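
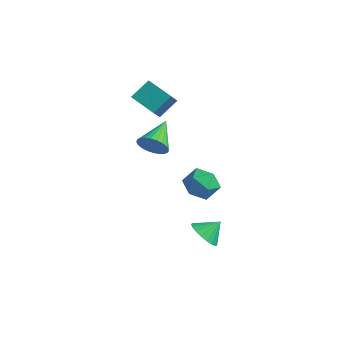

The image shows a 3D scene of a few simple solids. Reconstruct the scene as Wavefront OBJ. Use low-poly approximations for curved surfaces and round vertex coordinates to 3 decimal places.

v 3.412 -1.748 1.973
v 4.387 -2.238 1.66
v 2.573 -3.382 1.92
v 3.548 -3.872 1.607
v 3.435 -3.454 2.656
v 3.954 -2.444 2.689
v 3.006 -3.176 0.891
v 3.525 -2.166 0.924
v 4.136 -3.121 0.991
v 4.401 -3.292 2.082
v 2.559 -2.328 1.498
v 2.824 -2.499 2.589
v 2.599 -1.577 -3.825
v 3.04 -2.331 -3.261
v 3.041 -0.683 -2.975
v 3.376 -2.215 -3.558
v 3.558 -1.972 -3.907
v 3.55 -1.651 -4.241
v 3.354 -1.315 -4.492
v 3.008 -1.031 -4.611
v 2.581 -0.855 -4.574
v 2.158 -0.822 -4.389
v 1.823 -0.939 -4.092
v 1.641 -1.181 -3.743
v 1.649 -1.503 -3.41
v 1.845 -1.838 -3.159
v 2.191 -2.122 -3.04
v 2.617 -2.298 -3.076
v -2.856 -0.034 0.191
v -2.313 -0.208 1.025
v -3.564 1.854 1.049
v -2.053 -0.011 0.803
v -1.916 0.184 0.489
v -1.922 0.345 0.13
v -2.07 0.448 -0.221
v -2.338 0.478 -0.508
v -2.685 0.431 -0.689
v -3.058 0.312 -0.736
v -3.4 0.141 -0.642
v -3.659 -0.057 -0.421
v -3.797 -0.251 -0.106
v -3.791 -0.412 0.253
v -3.643 -0.515 0.603
v -3.375 -0.546 0.891
v -3.028 -0.498 1.072
v -2.655 -0.379 1.119
v -4.235 -0.354 3.969
v -3.957 0.826 4.918
v -4.876 0.843 2.668
v -4.598 2.023 3.618
v -2.602 -0.203 3.302
v -2.324 0.977 4.252
v -3.243 0.994 2.002
v -2.965 2.174 2.951
f 1 12 6
f 1 6 2
f 1 2 8
f 1 8 11
f 1 11 12
f 2 6 10
f 6 12 5
f 12 11 3
f 11 8 7
f 8 2 9
f 4 10 5
f 4 5 3
f 4 3 7
f 4 7 9
f 4 9 10
f 5 10 6
f 3 5 12
f 7 3 11
f 9 7 8
f 10 9 2
f 14 13 16
f 14 16 15
f 16 13 17
f 16 17 15
f 17 13 18
f 17 18 15
f 18 13 19
f 18 19 15
f 19 13 20
f 19 20 15
f 20 13 21
f 20 21 15
f 21 13 22
f 21 22 15
f 22 13 23
f 22 23 15
f 23 13 24
f 23 24 15
f 24 13 25
f 24 25 15
f 25 13 26
f 25 26 15
f 26 13 27
f 26 27 15
f 27 13 28
f 27 28 15
f 28 13 14
f 28 14 15
f 30 29 32
f 30 32 31
f 32 29 33
f 32 33 31
f 33 29 34
f 33 34 31
f 34 29 35
f 34 35 31
f 35 29 36
f 35 36 31
f 36 29 37
f 36 37 31
f 37 29 38
f 37 38 31
f 38 29 39
f 38 39 31
f 39 29 40
f 39 40 31
f 40 29 41
f 40 41 31
f 41 29 42
f 41 42 31
f 42 29 43
f 42 43 31
f 43 29 44
f 43 44 31
f 44 29 45
f 44 45 31
f 45 29 46
f 45 46 31
f 46 29 30
f 46 30 31
f 48 50 47
f 51 48 47
f 47 50 49
f 49 51 47
f 48 54 50
f 52 48 51
f 52 54 48
f 50 54 49
f 53 51 49
f 49 54 53
f 53 52 51
f 54 52 53



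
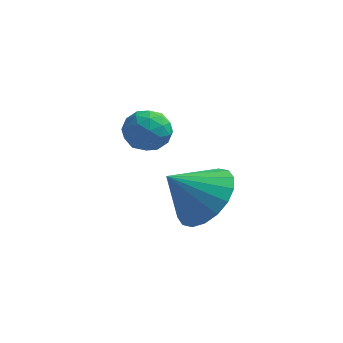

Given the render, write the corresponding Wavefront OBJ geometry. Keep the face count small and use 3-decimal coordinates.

v 1.572 -2.951 -2.555
v 2.032 -2.347 -1.845
v 0.648 -3.389 -1.585
v 1.71 -2.067 -2.025
v 1.361 -1.963 -2.31
v 1.054 -2.054 -2.644
v 0.849 -2.323 -2.96
v 0.788 -2.716 -3.196
v 0.881 -3.156 -3.305
v 1.112 -3.556 -3.266
v 1.434 -3.835 -3.086
v 1.783 -3.94 -2.8
v 2.09 -3.849 -2.467
v 2.295 -3.58 -2.15
v 2.357 -3.186 -1.914
v 2.263 -2.746 -1.805
v -0.56 0.249 -2.678
v -0.032 -0.003 -2.231
v -1.368 -0.397 -2.089
v -0.84 -0.649 -1.642
v -1.045 0.057 -1.607
v -0.545 0.456 -1.972
v -0.855 -0.856 -2.348
v -0.355 -0.457 -2.713
v -0.215 -0.687 -2.028
v -0.332 -0.122 -1.57
v -1.068 -0.278 -2.75
v -1.185 0.287 -2.292
v -0.225 0.18 -2.506
v -1.175 -0.58 -1.814
v -1.295 -0.165 -1.793
v -0.985 -0.313 -1.531
v -0.526 0.45 -2.354
v -0.216 0.301 -2.091
v -0.811 0.337 -1.725
v -1.184 -0.701 -2.229
v -0.874 -0.85 -1.966
v -0.415 -0.087 -2.789
v -0.105 -0.235 -2.527
v -0.589 -0.737 -2.595
v -0.022 -0.371 -2.124
v -0.497 -0.75 -1.778
v -0.506 -0.872 -2.193
v -0.212 -0.637 -2.407
v -0.091 -0.039 -1.855
v -0.566 -0.419 -1.509
v -0.686 -0.003 -1.488
v -0.392 0.231 -1.702
v -0.198 -0.441 -1.735
v -0.834 0.019 -2.811
v -1.309 -0.361 -2.465
v -1.008 -0.631 -2.618
v -0.714 -0.397 -2.832
v -0.903 0.35 -2.542
v -1.378 -0.029 -2.196
v -1.188 0.237 -1.913
v -0.894 0.472 -2.127
v -1.202 0.041 -2.585
f 2 1 4
f 2 4 3
f 4 1 5
f 4 5 3
f 5 1 6
f 5 6 3
f 6 1 7
f 6 7 3
f 7 1 8
f 7 8 3
f 8 1 9
f 8 9 3
f 9 1 10
f 9 10 3
f 10 1 11
f 10 11 3
f 11 1 12
f 11 12 3
f 12 1 13
f 12 13 3
f 13 1 14
f 13 14 3
f 14 1 15
f 14 15 3
f 15 1 16
f 15 16 3
f 16 1 2
f 16 2 3
f 17 54 33
f 54 28 57
f 33 57 22
f 54 57 33
f 17 33 29
f 33 22 34
f 29 34 18
f 33 34 29
f 17 29 38
f 29 18 39
f 38 39 24
f 29 39 38
f 17 38 50
f 38 24 53
f 50 53 27
f 38 53 50
f 17 50 54
f 50 27 58
f 54 58 28
f 50 58 54
f 18 34 45
f 34 22 48
f 45 48 26
f 34 48 45
f 22 57 35
f 57 28 56
f 35 56 21
f 57 56 35
f 28 58 55
f 58 27 51
f 55 51 19
f 58 51 55
f 27 53 52
f 53 24 40
f 52 40 23
f 53 40 52
f 24 39 44
f 39 18 41
f 44 41 25
f 39 41 44
f 20 46 32
f 46 26 47
f 32 47 21
f 46 47 32
f 20 32 30
f 32 21 31
f 30 31 19
f 32 31 30
f 20 30 37
f 30 19 36
f 37 36 23
f 30 36 37
f 20 37 42
f 37 23 43
f 42 43 25
f 37 43 42
f 20 42 46
f 42 25 49
f 46 49 26
f 42 49 46
f 21 47 35
f 47 26 48
f 35 48 22
f 47 48 35
f 19 31 55
f 31 21 56
f 55 56 28
f 31 56 55
f 23 36 52
f 36 19 51
f 52 51 27
f 36 51 52
f 25 43 44
f 43 23 40
f 44 40 24
f 43 40 44
f 26 49 45
f 49 25 41
f 45 41 18
f 49 41 45



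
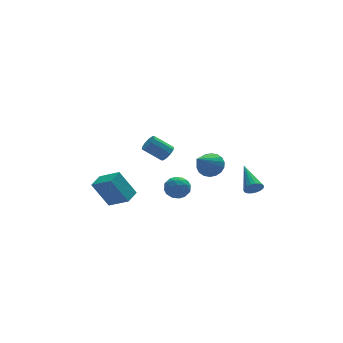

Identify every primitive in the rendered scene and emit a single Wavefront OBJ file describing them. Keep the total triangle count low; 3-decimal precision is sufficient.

v 0.783 -3.374 1.352
v 1.247 -3.161 1.956
v -0.423 -4.426 2.648
v 1.009 -2.903 1.945
v 0.727 -2.737 1.816
v 0.456 -2.698 1.596
v 0.249 -2.792 1.327
v 0.149 -3.002 1.063
v 0.174 -3.285 0.857
v 0.32 -3.586 0.748
v 0.558 -3.845 0.759
v 0.84 -4.01 0.888
v 1.111 -4.05 1.108
v 1.318 -3.955 1.377
v 1.418 -3.746 1.641
v 1.392 -3.462 1.847
v -1.574 -3.246 2.636
v -1.215 -3.22 3.037
v -2.126 -2.789 3.826
v -2.486 -2.814 3.424
v -1.213 -2.927 2.879
v -2.124 -2.495 3.667
v -1.349 -2.755 2.627
v -2.261 -2.323 3.416
v -1.572 -2.771 2.379
v -2.483 -2.339 3.168
v -1.795 -2.968 2.229
v -2.706 -2.537 3.017
v -1.934 -3.271 2.234
v -2.845 -2.84 3.023
v -1.936 -3.565 2.393
v -2.847 -3.133 3.181
v -1.799 -3.737 2.644
v -2.711 -3.305 3.433
v -1.577 -3.721 2.892
v -2.488 -3.289 3.681
v -1.354 -3.523 3.043
v -2.265 -3.092 3.831
v -3.405 4.026 -3.478
v -2.592 2.971 -2.705
v -2.685 4.701 -3.315
v -1.872 3.646 -2.542
v -2.568 3.514 -5.058
v -1.755 2.459 -4.285
v -1.848 4.189 -4.895
v -1.035 3.134 -4.122
v 3.235 -3.49 -0.926
v 3.473 -3.73 -0.467
v 3.365 -1.81 -0.114
v 3.673 -3.675 -0.612
v 3.787 -3.584 -0.82
v 3.791 -3.474 -1.048
v 3.686 -3.367 -1.252
v 3.49 -3.284 -1.392
v 3.245 -3.243 -1.439
v 2.997 -3.25 -1.385
v 2.797 -3.304 -1.239
v 2.683 -3.396 -1.032
v 2.679 -3.506 -0.803
v 2.784 -3.613 -0.599
v 2.98 -3.695 -0.459
v 3.225 -3.737 -0.412
v -1.094 -3.05 0.655
v -0.493 -3.444 0.416
v -1.807 -3.656 -0.136
v -1.206 -4.05 -0.375
v -1.48 -4.164 0.321
v -1.04 -3.789 0.81
v -1.26 -3.311 -0.53
v -0.82 -2.936 -0.041
v -0.596 -3.605 -0.317
v -0.732 -4.132 0.209
v -1.568 -2.968 0.071
v -1.704 -3.495 0.597
v -0.731 -3.194 0.605
v -1.569 -3.906 -0.325
v -1.73 -3.973 0.084
v -1.377 -4.204 -0.057
v -1.052 -3.397 0.837
v -0.699 -3.628 0.696
v -1.279 -4.052 0.64
v -1.601 -3.472 -0.416
v -1.248 -3.703 -0.557
v -0.923 -2.896 0.337
v -0.57 -3.127 0.196
v -1.021 -3.048 -0.36
v -0.439 -3.52 0.034
v -0.857 -3.876 -0.431
v -0.889 -3.441 -0.522
v -0.631 -3.221 -0.235
v -0.518 -3.83 0.343
v -0.937 -4.186 -0.122
v -1.098 -4.253 0.287
v -0.839 -4.033 0.574
v -0.579 -3.924 -0.088
v -1.363 -2.914 0.402
v -1.782 -3.27 -0.063
v -1.461 -3.067 -0.294
v -1.202 -2.847 -0.007
v -1.443 -3.224 0.711
v -1.861 -3.58 0.246
v -1.669 -3.879 0.515
v -1.411 -3.659 0.802
v -1.721 -3.176 0.368
f 2 1 4
f 2 4 3
f 4 1 5
f 4 5 3
f 5 1 6
f 5 6 3
f 6 1 7
f 6 7 3
f 7 1 8
f 7 8 3
f 8 1 9
f 8 9 3
f 9 1 10
f 9 10 3
f 10 1 11
f 10 11 3
f 11 1 12
f 11 12 3
f 12 1 13
f 12 13 3
f 13 1 14
f 13 14 3
f 14 1 15
f 14 15 3
f 15 1 16
f 15 16 3
f 16 1 2
f 16 2 3
f 18 17 21
f 18 21 19
f 19 21 22
f 19 22 20
f 21 17 23
f 21 23 22
f 22 23 24
f 22 24 20
f 23 17 25
f 23 25 24
f 24 25 26
f 24 26 20
f 25 17 27
f 25 27 26
f 26 27 28
f 26 28 20
f 27 17 29
f 27 29 28
f 28 29 30
f 28 30 20
f 29 17 31
f 29 31 30
f 30 31 32
f 30 32 20
f 31 17 33
f 31 33 32
f 32 33 34
f 32 34 20
f 33 17 35
f 33 35 34
f 34 35 36
f 34 36 20
f 35 17 37
f 35 37 36
f 36 37 38
f 36 38 20
f 37 17 18
f 37 18 38
f 38 18 19
f 38 19 20
f 40 42 39
f 43 40 39
f 39 42 41
f 41 43 39
f 40 46 42
f 44 40 43
f 44 46 40
f 42 46 41
f 45 43 41
f 41 46 45
f 45 44 43
f 46 44 45
f 48 47 50
f 48 50 49
f 50 47 51
f 50 51 49
f 51 47 52
f 51 52 49
f 52 47 53
f 52 53 49
f 53 47 54
f 53 54 49
f 54 47 55
f 54 55 49
f 55 47 56
f 55 56 49
f 56 47 57
f 56 57 49
f 57 47 58
f 57 58 49
f 58 47 59
f 58 59 49
f 59 47 60
f 59 60 49
f 60 47 61
f 60 61 49
f 61 47 62
f 61 62 49
f 62 47 48
f 62 48 49
f 63 100 79
f 100 74 103
f 79 103 68
f 100 103 79
f 63 79 75
f 79 68 80
f 75 80 64
f 79 80 75
f 63 75 84
f 75 64 85
f 84 85 70
f 75 85 84
f 63 84 96
f 84 70 99
f 96 99 73
f 84 99 96
f 63 96 100
f 96 73 104
f 100 104 74
f 96 104 100
f 64 80 91
f 80 68 94
f 91 94 72
f 80 94 91
f 68 103 81
f 103 74 102
f 81 102 67
f 103 102 81
f 74 104 101
f 104 73 97
f 101 97 65
f 104 97 101
f 73 99 98
f 99 70 86
f 98 86 69
f 99 86 98
f 70 85 90
f 85 64 87
f 90 87 71
f 85 87 90
f 66 92 78
f 92 72 93
f 78 93 67
f 92 93 78
f 66 78 76
f 78 67 77
f 76 77 65
f 78 77 76
f 66 76 83
f 76 65 82
f 83 82 69
f 76 82 83
f 66 83 88
f 83 69 89
f 88 89 71
f 83 89 88
f 66 88 92
f 88 71 95
f 92 95 72
f 88 95 92
f 67 93 81
f 93 72 94
f 81 94 68
f 93 94 81
f 65 77 101
f 77 67 102
f 101 102 74
f 77 102 101
f 69 82 98
f 82 65 97
f 98 97 73
f 82 97 98
f 71 89 90
f 89 69 86
f 90 86 70
f 89 86 90
f 72 95 91
f 95 71 87
f 91 87 64
f 95 87 91



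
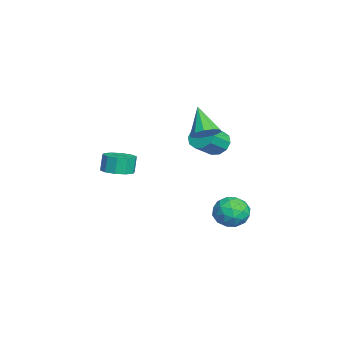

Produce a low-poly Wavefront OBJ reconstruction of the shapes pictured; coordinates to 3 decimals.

v 0.303 2.915 -4.796
v 1.183 2.903 -4.079
v -0.543 1.637 -3.781
v 0.337 1.625 -3.064
v -0.339 2.535 -3.117
v 0.183 3.325 -3.744
v 0.457 1.215 -4.116
v 0.979 2.005 -4.743
v 1.278 1.852 -3.658
v 0.786 2.668 -3.041
v -0.146 1.872 -4.819
v -0.638 2.688 -4.202
v 0.817 3.021 -4.526
v -0.177 1.519 -3.334
v -0.575 2.054 -3.365
v -0.057 2.047 -2.943
v 0.229 3.269 -4.33
v 0.747 3.262 -3.908
v -0.148 3.046 -3.343
v -0.107 1.278 -3.952
v 0.411 1.271 -3.53
v 0.697 2.493 -4.917
v 1.215 2.486 -4.495
v 0.788 1.494 -4.517
v 1.39 2.396 -3.858
v 0.893 1.645 -3.261
v 0.964 1.404 -3.88
v 1.271 1.868 -4.248
v 1.101 2.876 -3.495
v 0.604 2.125 -2.898
v 0.206 2.66 -2.929
v 0.513 3.124 -3.298
v 1.157 2.258 -3.248
v 0.036 2.415 -4.962
v -0.461 1.664 -4.365
v 0.127 1.416 -4.562
v 0.434 1.88 -4.931
v -0.253 2.895 -4.599
v -0.75 2.144 -4.002
v -0.631 2.672 -3.612
v -0.324 3.136 -3.98
v -0.517 2.282 -4.612
v -0.8 1.495 0.905
v -0.1 1.993 0.712
v 0.799 1.083 1.622
v 0.1 0.585 1.815
v -0.338 2.201 1.155
v 0.562 1.291 2.065
v -0.752 2.139 1.503
v 0.148 1.229 2.412
v -1.184 1.832 1.622
v -0.285 0.921 2.531
v -1.469 1.395 1.467
v -0.57 0.485 2.377
v -1.499 0.997 1.098
v -0.6 0.087 2.008
v -1.262 0.789 0.655
v -0.362 -0.121 1.565
v -0.848 0.851 0.308
v 0.052 -0.059 1.217
v -0.415 1.159 0.189
v 0.484 0.248 1.098
v -0.13 1.595 0.343
v 0.769 0.685 1.253
v 1.656 0.815 2.707
v 2.206 1.217 3.265
v 0.444 0.385 4.213
v 1.85 1.586 3.084
v 1.42 1.661 2.759
v 1.081 1.412 2.414
v 0.961 0.935 2.182
v 1.107 0.412 2.15
v 1.463 0.043 2.331
v 1.892 -0.032 2.656
v 2.232 0.217 3.001
v 2.352 0.694 3.233
v 1.24 -3.961 -0.331
v 1.911 -4.592 -0.098
v 1.65 -4.47 0.984
v 0.98 -3.839 0.751
v 2.157 -4.059 -0.099
v 1.896 -3.936 0.983
v 2.052 -3.488 -0.189
v 1.791 -3.366 0.893
v 1.637 -3.098 -0.333
v 1.377 -2.976 0.749
v 1.071 -3.038 -0.477
v 0.81 -2.915 0.606
v 0.57 -3.33 -0.564
v 0.309 -3.208 0.518
v 0.324 -3.864 -0.563
v 0.063 -3.741 0.519
v 0.429 -4.434 -0.473
v 0.168 -4.312 0.609
v 0.843 -4.824 -0.329
v 0.583 -4.702 0.753
v 1.41 -4.885 -0.186
v 1.149 -4.762 0.897
f 1 38 17
f 38 12 41
f 17 41 6
f 38 41 17
f 1 17 13
f 17 6 18
f 13 18 2
f 17 18 13
f 1 13 22
f 13 2 23
f 22 23 8
f 13 23 22
f 1 22 34
f 22 8 37
f 34 37 11
f 22 37 34
f 1 34 38
f 34 11 42
f 38 42 12
f 34 42 38
f 2 18 29
f 18 6 32
f 29 32 10
f 18 32 29
f 6 41 19
f 41 12 40
f 19 40 5
f 41 40 19
f 12 42 39
f 42 11 35
f 39 35 3
f 42 35 39
f 11 37 36
f 37 8 24
f 36 24 7
f 37 24 36
f 8 23 28
f 23 2 25
f 28 25 9
f 23 25 28
f 4 30 16
f 30 10 31
f 16 31 5
f 30 31 16
f 4 16 14
f 16 5 15
f 14 15 3
f 16 15 14
f 4 14 21
f 14 3 20
f 21 20 7
f 14 20 21
f 4 21 26
f 21 7 27
f 26 27 9
f 21 27 26
f 4 26 30
f 26 9 33
f 30 33 10
f 26 33 30
f 5 31 19
f 31 10 32
f 19 32 6
f 31 32 19
f 3 15 39
f 15 5 40
f 39 40 12
f 15 40 39
f 7 20 36
f 20 3 35
f 36 35 11
f 20 35 36
f 9 27 28
f 27 7 24
f 28 24 8
f 27 24 28
f 10 33 29
f 33 9 25
f 29 25 2
f 33 25 29
f 44 43 47
f 44 47 45
f 45 47 48
f 45 48 46
f 47 43 49
f 47 49 48
f 48 49 50
f 48 50 46
f 49 43 51
f 49 51 50
f 50 51 52
f 50 52 46
f 51 43 53
f 51 53 52
f 52 53 54
f 52 54 46
f 53 43 55
f 53 55 54
f 54 55 56
f 54 56 46
f 55 43 57
f 55 57 56
f 56 57 58
f 56 58 46
f 57 43 59
f 57 59 58
f 58 59 60
f 58 60 46
f 59 43 61
f 59 61 60
f 60 61 62
f 60 62 46
f 61 43 63
f 61 63 62
f 62 63 64
f 62 64 46
f 63 43 44
f 63 44 64
f 64 44 45
f 64 45 46
f 66 65 68
f 66 68 67
f 68 65 69
f 68 69 67
f 69 65 70
f 69 70 67
f 70 65 71
f 70 71 67
f 71 65 72
f 71 72 67
f 72 65 73
f 72 73 67
f 73 65 74
f 73 74 67
f 74 65 75
f 74 75 67
f 75 65 76
f 75 76 67
f 76 65 66
f 76 66 67
f 78 77 81
f 78 81 79
f 79 81 82
f 79 82 80
f 81 77 83
f 81 83 82
f 82 83 84
f 82 84 80
f 83 77 85
f 83 85 84
f 84 85 86
f 84 86 80
f 85 77 87
f 85 87 86
f 86 87 88
f 86 88 80
f 87 77 89
f 87 89 88
f 88 89 90
f 88 90 80
f 89 77 91
f 89 91 90
f 90 91 92
f 90 92 80
f 91 77 93
f 91 93 92
f 92 93 94
f 92 94 80
f 93 77 95
f 93 95 94
f 94 95 96
f 94 96 80
f 95 77 97
f 95 97 96
f 96 97 98
f 96 98 80
f 97 77 78
f 97 78 98
f 98 78 79
f 98 79 80



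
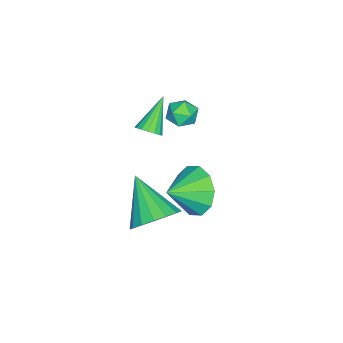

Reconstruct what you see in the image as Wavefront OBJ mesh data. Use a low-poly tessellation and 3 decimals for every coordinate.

v -2.305 -1.53 -0.939
v -2.017 -1.9 -1.465
v -3.263 -2.14 -1.035
v -2.975 -2.51 -1.561
v -2.734 -2.586 -0.904
v -2.141 -2.209 -0.844
v -3.139 -1.831 -1.656
v -2.546 -1.454 -1.596
v -2.532 -2.086 -1.908
v -2.282 -2.552 -1.443
v -2.998 -1.488 -1.057
v -2.748 -1.954 -0.592
v 1.351 0.071 -1.509
v 2.089 0.651 -2.081
v 2.349 -0.631 -0.931
v 1.977 0.975 -1.494
v 1.625 0.953 -0.912
v 1.169 0.594 -0.559
v 0.782 0.036 -0.568
v 0.612 -0.51 -0.937
v 0.724 -0.834 -1.524
v 1.076 -0.812 -2.105
v 1.533 -0.453 -2.459
v 1.92 0.106 -2.45
v -2.744 -3.475 -3.044
v -2.368 -3.607 -2.622
v -4.016 -3.365 -1.876
v -2.358 -3.33 -2.637
v -2.435 -3.086 -2.744
v -2.584 -2.931 -2.921
v -2.769 -2.901 -3.125
v -2.949 -3.003 -3.311
v -3.081 -3.212 -3.436
v -3.137 -3.482 -3.471
v -3.102 -3.75 -3.408
v -2.986 -3.955 -3.262
v -2.814 -4.05 -3.065
v -2.626 -4.014 -2.864
v -2.465 -3.854 -2.704
v 1.195 -1.527 -4.2
v 1.539 -0.966 -3.369
v 0.145 -2.813 -2.9
v 1.103 -0.74 -3.496
v 0.689 -0.693 -3.785
v 0.39 -0.838 -4.169
v 0.276 -1.14 -4.56
v 0.373 -1.531 -4.869
v 0.658 -1.921 -5.025
v 1.066 -2.22 -4.991
v 1.504 -2.361 -4.777
v 1.871 -2.31 -4.43
v 2.083 -2.08 -4.031
v 2.092 -1.723 -3.671
v 1.896 -1.321 -3.432
f 1 12 6
f 1 6 2
f 1 2 8
f 1 8 11
f 1 11 12
f 2 6 10
f 6 12 5
f 12 11 3
f 11 8 7
f 8 2 9
f 4 10 5
f 4 5 3
f 4 3 7
f 4 7 9
f 4 9 10
f 5 10 6
f 3 5 12
f 7 3 11
f 9 7 8
f 10 9 2
f 14 13 16
f 14 16 15
f 16 13 17
f 16 17 15
f 17 13 18
f 17 18 15
f 18 13 19
f 18 19 15
f 19 13 20
f 19 20 15
f 20 13 21
f 20 21 15
f 21 13 22
f 21 22 15
f 22 13 23
f 22 23 15
f 23 13 24
f 23 24 15
f 24 13 14
f 24 14 15
f 26 25 28
f 26 28 27
f 28 25 29
f 28 29 27
f 29 25 30
f 29 30 27
f 30 25 31
f 30 31 27
f 31 25 32
f 31 32 27
f 32 25 33
f 32 33 27
f 33 25 34
f 33 34 27
f 34 25 35
f 34 35 27
f 35 25 36
f 35 36 27
f 36 25 37
f 36 37 27
f 37 25 38
f 37 38 27
f 38 25 39
f 38 39 27
f 39 25 26
f 39 26 27
f 41 40 43
f 41 43 42
f 43 40 44
f 43 44 42
f 44 40 45
f 44 45 42
f 45 40 46
f 45 46 42
f 46 40 47
f 46 47 42
f 47 40 48
f 47 48 42
f 48 40 49
f 48 49 42
f 49 40 50
f 49 50 42
f 50 40 51
f 50 51 42
f 51 40 52
f 51 52 42
f 52 40 53
f 52 53 42
f 53 40 54
f 53 54 42
f 54 40 41
f 54 41 42



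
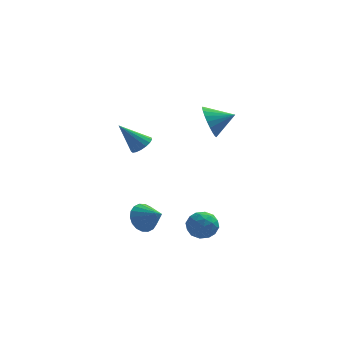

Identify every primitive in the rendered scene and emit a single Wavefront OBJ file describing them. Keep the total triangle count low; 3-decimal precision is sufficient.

v 1.64 -0.905 3.412
v 1.989 -1.379 2.531
v 2.96 -0.855 3.908
v 2.014 -0.98 2.423
v 1.983 -0.57 2.467
v 1.899 -0.211 2.654
v 1.776 0.043 2.956
v 1.633 0.152 3.328
v 1.49 0.101 3.713
v 1.37 -0.104 4.052
v 1.292 -0.43 4.294
v 1.266 -0.829 4.401
v 1.298 -1.239 4.358
v 1.381 -1.598 4.171
v 1.504 -1.852 3.868
v 1.648 -1.961 3.496
v 1.791 -1.91 3.111
v 1.91 -1.705 2.772
v 1.154 -2.241 -3.954
v 1.985 -2.317 -3.554
v 0.575 -3.163 -2.926
v 1.406 -3.239 -2.526
v 0.944 -2.439 -2.485
v 1.302 -1.869 -3.12
v 1.258 -3.611 -3.36
v 1.616 -3.041 -3.995
v 2.049 -3.164 -3.187
v 1.855 -2.439 -2.646
v 0.705 -3.041 -3.834
v 0.511 -2.316 -3.293
v 1.62 -2.198 -3.844
v 0.94 -3.282 -2.636
v 0.668 -2.812 -2.612
v 1.157 -2.856 -2.376
v 1.219 -1.934 -3.589
v 1.707 -1.979 -3.354
v 1.095 -2.051 -2.725
v 0.853 -3.501 -3.126
v 1.341 -3.546 -2.891
v 1.403 -2.624 -4.104
v 1.892 -2.668 -3.868
v 1.465 -3.429 -3.755
v 2.147 -2.74 -3.393
v 1.806 -3.282 -2.789
v 1.72 -3.501 -3.28
v 1.93 -3.166 -3.653
v 2.032 -2.314 -3.075
v 1.692 -2.856 -2.471
v 1.42 -2.386 -2.447
v 1.631 -2.051 -2.82
v 2.07 -2.812 -2.86
v 0.868 -2.624 -4.009
v 0.528 -3.166 -3.405
v 0.929 -3.429 -3.66
v 1.14 -3.094 -4.033
v 0.754 -2.198 -3.691
v 0.413 -2.74 -3.087
v 0.63 -2.314 -2.827
v 0.84 -1.979 -3.2
v 0.49 -2.668 -3.62
v -1.909 1.378 0.601
v -1.386 1.622 1.032
v -3.111 1.382 2.059
v -1.533 1.909 0.909
v -1.766 2.074 0.717
v -2.032 2.079 0.497
v -2.269 1.924 0.302
v -2.424 1.644 0.175
v -2.461 1.303 0.145
v -2.371 0.978 0.22
v -2.176 0.746 0.383
v -1.919 0.658 0.595
v -1.66 0.735 0.809
v -1.457 0.959 0.975
v -1.359 1.279 1.055
v -1.77 -1.232 -3.53
v -1.265 -1.342 -4.326
v -0.81 -2.028 -2.81
v -1.1 -0.991 -4.158
v -1.068 -0.688 -3.865
v -1.175 -0.492 -3.506
v -1.4 -0.443 -3.151
v -1.698 -0.551 -2.872
v -2.011 -0.793 -2.722
v -2.276 -1.122 -2.733
v -2.441 -1.473 -2.901
v -2.473 -1.776 -3.194
v -2.366 -1.972 -3.553
v -2.141 -2.021 -3.908
v -1.842 -1.913 -4.188
v -1.53 -1.671 -4.337
f 2 1 4
f 2 4 3
f 4 1 5
f 4 5 3
f 5 1 6
f 5 6 3
f 6 1 7
f 6 7 3
f 7 1 8
f 7 8 3
f 8 1 9
f 8 9 3
f 9 1 10
f 9 10 3
f 10 1 11
f 10 11 3
f 11 1 12
f 11 12 3
f 12 1 13
f 12 13 3
f 13 1 14
f 13 14 3
f 14 1 15
f 14 15 3
f 15 1 16
f 15 16 3
f 16 1 17
f 16 17 3
f 17 1 18
f 17 18 3
f 18 1 2
f 18 2 3
f 19 56 35
f 56 30 59
f 35 59 24
f 56 59 35
f 19 35 31
f 35 24 36
f 31 36 20
f 35 36 31
f 19 31 40
f 31 20 41
f 40 41 26
f 31 41 40
f 19 40 52
f 40 26 55
f 52 55 29
f 40 55 52
f 19 52 56
f 52 29 60
f 56 60 30
f 52 60 56
f 20 36 47
f 36 24 50
f 47 50 28
f 36 50 47
f 24 59 37
f 59 30 58
f 37 58 23
f 59 58 37
f 30 60 57
f 60 29 53
f 57 53 21
f 60 53 57
f 29 55 54
f 55 26 42
f 54 42 25
f 55 42 54
f 26 41 46
f 41 20 43
f 46 43 27
f 41 43 46
f 22 48 34
f 48 28 49
f 34 49 23
f 48 49 34
f 22 34 32
f 34 23 33
f 32 33 21
f 34 33 32
f 22 32 39
f 32 21 38
f 39 38 25
f 32 38 39
f 22 39 44
f 39 25 45
f 44 45 27
f 39 45 44
f 22 44 48
f 44 27 51
f 48 51 28
f 44 51 48
f 23 49 37
f 49 28 50
f 37 50 24
f 49 50 37
f 21 33 57
f 33 23 58
f 57 58 30
f 33 58 57
f 25 38 54
f 38 21 53
f 54 53 29
f 38 53 54
f 27 45 46
f 45 25 42
f 46 42 26
f 45 42 46
f 28 51 47
f 51 27 43
f 47 43 20
f 51 43 47
f 62 61 64
f 62 64 63
f 64 61 65
f 64 65 63
f 65 61 66
f 65 66 63
f 66 61 67
f 66 67 63
f 67 61 68
f 67 68 63
f 68 61 69
f 68 69 63
f 69 61 70
f 69 70 63
f 70 61 71
f 70 71 63
f 71 61 72
f 71 72 63
f 72 61 73
f 72 73 63
f 73 61 74
f 73 74 63
f 74 61 75
f 74 75 63
f 75 61 62
f 75 62 63
f 77 76 79
f 77 79 78
f 79 76 80
f 79 80 78
f 80 76 81
f 80 81 78
f 81 76 82
f 81 82 78
f 82 76 83
f 82 83 78
f 83 76 84
f 83 84 78
f 84 76 85
f 84 85 78
f 85 76 86
f 85 86 78
f 86 76 87
f 86 87 78
f 87 76 88
f 87 88 78
f 88 76 89
f 88 89 78
f 89 76 90
f 89 90 78
f 90 76 91
f 90 91 78
f 91 76 77
f 91 77 78



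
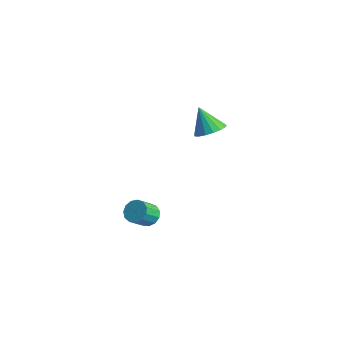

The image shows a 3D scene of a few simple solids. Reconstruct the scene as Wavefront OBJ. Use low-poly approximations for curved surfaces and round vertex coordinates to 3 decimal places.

v -3.276 3.395 1.513
v -2.67 3.05 1.863
v -4.004 3.325 2.707
v -2.611 3.414 1.921
v -2.704 3.774 1.885
v -2.928 4.047 1.764
v -3.232 4.17 1.586
v -3.545 4.116 1.391
v -3.797 3.897 1.224
v -3.93 3.563 1.124
v -3.912 3.19 1.112
v -3.749 2.864 1.193
v -3.477 2.66 1.347
v -3.159 2.624 1.539
v -2.868 2.765 1.725
v -1.112 -1.95 -0.196
v -0.549 -1.807 -0.09
v -0.486 -2.567 0.602
v -1.048 -2.71 0.496
v -0.733 -1.629 0.122
v -0.669 -2.389 0.814
v -1.036 -1.553 0.234
v -0.973 -2.313 0.926
v -1.364 -1.603 0.209
v -1.301 -2.363 0.901
v -1.612 -1.763 0.055
v -1.548 -2.523 0.747
v -1.701 -1.982 -0.178
v -1.637 -2.743 0.514
v -1.602 -2.192 -0.417
v -1.539 -2.952 0.275
v -1.349 -2.324 -0.586
v -1.285 -3.085 0.106
v -1.019 -2.338 -0.631
v -0.956 -3.098 0.061
v -0.72 -2.228 -0.538
v -0.656 -2.989 0.154
v -0.544 -2.03 -0.336
v -0.481 -2.791 0.356
f 2 1 4
f 2 4 3
f 4 1 5
f 4 5 3
f 5 1 6
f 5 6 3
f 6 1 7
f 6 7 3
f 7 1 8
f 7 8 3
f 8 1 9
f 8 9 3
f 9 1 10
f 9 10 3
f 10 1 11
f 10 11 3
f 11 1 12
f 11 12 3
f 12 1 13
f 12 13 3
f 13 1 14
f 13 14 3
f 14 1 15
f 14 15 3
f 15 1 2
f 15 2 3
f 17 16 20
f 17 20 18
f 18 20 21
f 18 21 19
f 20 16 22
f 20 22 21
f 21 22 23
f 21 23 19
f 22 16 24
f 22 24 23
f 23 24 25
f 23 25 19
f 24 16 26
f 24 26 25
f 25 26 27
f 25 27 19
f 26 16 28
f 26 28 27
f 27 28 29
f 27 29 19
f 28 16 30
f 28 30 29
f 29 30 31
f 29 31 19
f 30 16 32
f 30 32 31
f 31 32 33
f 31 33 19
f 32 16 34
f 32 34 33
f 33 34 35
f 33 35 19
f 34 16 36
f 34 36 35
f 35 36 37
f 35 37 19
f 36 16 38
f 36 38 37
f 37 38 39
f 37 39 19
f 38 16 17
f 38 17 39
f 39 17 18
f 39 18 19



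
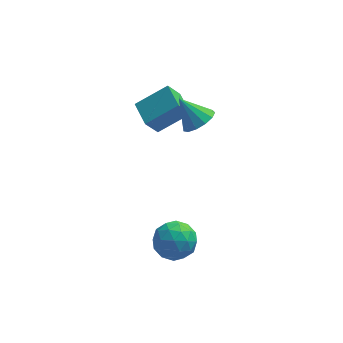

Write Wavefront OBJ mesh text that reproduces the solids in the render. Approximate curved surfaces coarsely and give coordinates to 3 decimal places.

v -0.392 2.077 3.397
v 0.293 2.216 3.844
v -1.228 2.583 4.523
v 0.21 2.609 3.605
v -0.065 2.834 3.3
v -0.444 2.818 3.026
v -0.806 2.567 2.87
v -1.037 2.16 2.881
v -1.063 1.727 3.056
v -0.877 1.406 3.34
v -0.536 1.297 3.641
v -0.15 1.436 3.865
v 0.159 1.779 3.941
v -1.196 -0.764 -1.655
v -0.652 -1.344 -1.017
v -2.448 -1.836 -1.563
v -1.904 -2.416 -0.925
v -2.246 -1.505 -0.62
v -1.473 -0.843 -0.676
v -1.627 -2.337 -1.904
v -0.854 -1.675 -1.96
v -0.919 -2.317 -1.171
v -1.301 -1.803 -0.377
v -1.799 -1.377 -2.203
v -2.181 -0.863 -1.409
v -0.814 -0.96 -1.344
v -2.286 -2.22 -1.236
v -2.487 -1.685 -1.057
v -2.167 -2.026 -0.682
v -1.297 -0.665 -1.144
v -0.977 -1.006 -0.768
v -1.914 -1.101 -0.535
v -2.123 -2.174 -1.812
v -1.803 -2.515 -1.436
v -0.933 -1.154 -1.898
v -0.613 -1.495 -1.523
v -1.186 -2.079 -2.045
v -0.651 -1.873 -1.059
v -1.387 -2.503 -1.005
v -1.224 -2.456 -1.581
v -0.77 -2.067 -1.614
v -0.876 -1.571 -0.593
v -1.612 -2.201 -0.539
v -1.813 -1.665 -0.359
v -1.358 -1.276 -0.393
v -1.033 -2.142 -0.683
v -1.488 -0.979 -2.041
v -2.224 -1.609 -1.987
v -1.742 -1.904 -2.187
v -1.287 -1.515 -2.221
v -1.713 -0.677 -1.575
v -2.449 -1.307 -1.521
v -2.33 -1.113 -0.966
v -1.876 -0.724 -0.999
v -2.067 -1.038 -1.897
v -2.127 3.088 1.569
v -2.677 2.733 2.563
v -2.555 4.31 1.768
v -3.104 3.955 2.762
v -0.676 3.445 2.498
v -1.225 3.09 3.492
v -1.103 4.667 2.697
v -1.653 4.312 3.691
f 2 1 4
f 2 4 3
f 4 1 5
f 4 5 3
f 5 1 6
f 5 6 3
f 6 1 7
f 6 7 3
f 7 1 8
f 7 8 3
f 8 1 9
f 8 9 3
f 9 1 10
f 9 10 3
f 10 1 11
f 10 11 3
f 11 1 12
f 11 12 3
f 12 1 13
f 12 13 3
f 13 1 2
f 13 2 3
f 14 51 30
f 51 25 54
f 30 54 19
f 51 54 30
f 14 30 26
f 30 19 31
f 26 31 15
f 30 31 26
f 14 26 35
f 26 15 36
f 35 36 21
f 26 36 35
f 14 35 47
f 35 21 50
f 47 50 24
f 35 50 47
f 14 47 51
f 47 24 55
f 51 55 25
f 47 55 51
f 15 31 42
f 31 19 45
f 42 45 23
f 31 45 42
f 19 54 32
f 54 25 53
f 32 53 18
f 54 53 32
f 25 55 52
f 55 24 48
f 52 48 16
f 55 48 52
f 24 50 49
f 50 21 37
f 49 37 20
f 50 37 49
f 21 36 41
f 36 15 38
f 41 38 22
f 36 38 41
f 17 43 29
f 43 23 44
f 29 44 18
f 43 44 29
f 17 29 27
f 29 18 28
f 27 28 16
f 29 28 27
f 17 27 34
f 27 16 33
f 34 33 20
f 27 33 34
f 17 34 39
f 34 20 40
f 39 40 22
f 34 40 39
f 17 39 43
f 39 22 46
f 43 46 23
f 39 46 43
f 18 44 32
f 44 23 45
f 32 45 19
f 44 45 32
f 16 28 52
f 28 18 53
f 52 53 25
f 28 53 52
f 20 33 49
f 33 16 48
f 49 48 24
f 33 48 49
f 22 40 41
f 40 20 37
f 41 37 21
f 40 37 41
f 23 46 42
f 46 22 38
f 42 38 15
f 46 38 42
f 57 59 56
f 60 57 56
f 56 59 58
f 58 60 56
f 57 63 59
f 61 57 60
f 61 63 57
f 59 63 58
f 62 60 58
f 58 63 62
f 62 61 60
f 63 61 62



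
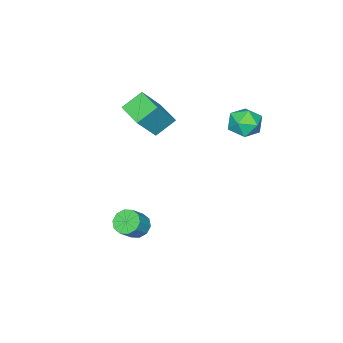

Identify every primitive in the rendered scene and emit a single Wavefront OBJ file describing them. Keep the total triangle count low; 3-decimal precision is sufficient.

v 3.353 -2.754 -4.384
v 3.726 -2.331 -4.745
v 4.48 -2.323 -3.958
v 4.107 -2.746 -3.596
v 3.474 -2.107 -4.506
v 4.227 -2.098 -3.719
v 3.175 -2.129 -4.22
v 3.929 -2.121 -3.433
v 2.945 -2.391 -3.997
v 3.698 -2.382 -3.209
v 2.87 -2.791 -3.921
v 3.624 -2.783 -3.134
v 2.98 -3.177 -4.022
v 3.734 -3.169 -3.235
v 3.233 -3.402 -4.261
v 3.986 -3.393 -3.474
v 3.531 -3.379 -4.547
v 4.285 -3.371 -3.76
v 3.762 -3.118 -4.771
v 4.515 -3.109 -3.983
v 3.836 -2.717 -4.846
v 4.59 -2.709 -4.059
v -1.116 0.55 0.786
v -0.272 0.355 0.891
v -1.468 -0.495 1.669
v -0.624 -0.69 1.774
v -0.943 0.055 2.097
v -0.726 0.701 1.552
v -1.014 -0.841 1.008
v -0.797 -0.195 0.463
v -0.209 -0.505 1.029
v -0.165 0.049 1.702
v -1.575 -0.189 0.858
v -1.531 0.365 1.531
v 0.791 -4.582 0.351
v -0.078 -4.141 1.067
v 1.241 -3.359 0.143
v 0.371 -2.917 0.859
v 1.889 -4.743 1.781
v 1.019 -4.301 2.497
v 2.338 -3.519 1.573
v 1.469 -3.078 2.289
f 2 1 5
f 2 5 3
f 3 5 6
f 3 6 4
f 5 1 7
f 5 7 6
f 6 7 8
f 6 8 4
f 7 1 9
f 7 9 8
f 8 9 10
f 8 10 4
f 9 1 11
f 9 11 10
f 10 11 12
f 10 12 4
f 11 1 13
f 11 13 12
f 12 13 14
f 12 14 4
f 13 1 15
f 13 15 14
f 14 15 16
f 14 16 4
f 15 1 17
f 15 17 16
f 16 17 18
f 16 18 4
f 17 1 19
f 17 19 18
f 18 19 20
f 18 20 4
f 19 1 21
f 19 21 20
f 20 21 22
f 20 22 4
f 21 1 2
f 21 2 22
f 22 2 3
f 22 3 4
f 23 34 28
f 23 28 24
f 23 24 30
f 23 30 33
f 23 33 34
f 24 28 32
f 28 34 27
f 34 33 25
f 33 30 29
f 30 24 31
f 26 32 27
f 26 27 25
f 26 25 29
f 26 29 31
f 26 31 32
f 27 32 28
f 25 27 34
f 29 25 33
f 31 29 30
f 32 31 24
f 36 38 35
f 39 36 35
f 35 38 37
f 37 39 35
f 36 42 38
f 40 36 39
f 40 42 36
f 38 42 37
f 41 39 37
f 37 42 41
f 41 40 39
f 42 40 41



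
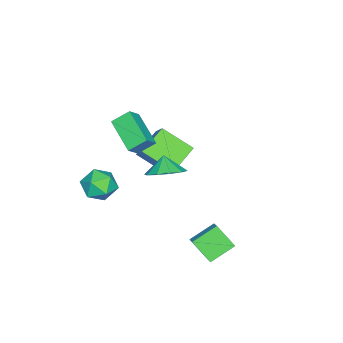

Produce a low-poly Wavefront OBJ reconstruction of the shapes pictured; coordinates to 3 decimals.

v 1.473 -2.474 -2.483
v 2.102 -3.107 -1.947
v 0.278 -2.673 -1.313
v 0.907 -3.306 -0.777
v 1.125 -2.291 -0.845
v 1.864 -2.167 -1.568
v 0.516 -3.613 -1.692
v 1.255 -3.489 -2.415
v 1.511 -3.811 -1.459
v 1.888 -2.994 -0.935
v 0.492 -2.786 -2.325
v 0.869 -1.969 -1.801
v 1.916 1.082 1.314
v 2.823 1.023 1.839
v 1.424 0.738 2.126
v 2.573 1.614 1.938
v 2.071 2.001 1.798
v 1.511 2.038 1.473
v 1.105 1.709 1.088
v 1.009 1.141 0.789
v 1.26 0.551 0.69
v 1.761 0.163 0.83
v 2.322 0.127 1.155
v 2.728 0.455 1.54
v 0.802 4.133 -4.024
v 0.646 3.091 -2.97
v 1.437 4.547 -3.52
v 1.281 3.505 -2.467
v 1.879 3.295 -4.693
v 1.723 2.253 -3.64
v 2.514 3.709 -4.19
v 2.358 2.667 -3.136
v -4.486 -2.383 -1.591
v -3.778 -1.699 -0.581
v -4.593 -0.661 -2.681
v -3.885 0.022 -1.671
v -2.915 -2.802 -2.409
v -2.207 -2.119 -1.399
v -3.022 -1.081 -3.499
v -2.314 -0.397 -2.489
v -0.566 -2.505 1.877
v 0.153 -2.664 2.582
v -1.056 -1.727 2.551
v -0.336 -1.886 3.257
v 0.596 -1.034 1.023
v 1.316 -1.193 1.729
v 0.107 -0.256 1.698
v 0.826 -0.415 2.403
f 1 12 6
f 1 6 2
f 1 2 8
f 1 8 11
f 1 11 12
f 2 6 10
f 6 12 5
f 12 11 3
f 11 8 7
f 8 2 9
f 4 10 5
f 4 5 3
f 4 3 7
f 4 7 9
f 4 9 10
f 5 10 6
f 3 5 12
f 7 3 11
f 9 7 8
f 10 9 2
f 14 13 16
f 14 16 15
f 16 13 17
f 16 17 15
f 17 13 18
f 17 18 15
f 18 13 19
f 18 19 15
f 19 13 20
f 19 20 15
f 20 13 21
f 20 21 15
f 21 13 22
f 21 22 15
f 22 13 23
f 22 23 15
f 23 13 24
f 23 24 15
f 24 13 14
f 24 14 15
f 26 28 25
f 29 26 25
f 25 28 27
f 27 29 25
f 26 32 28
f 30 26 29
f 30 32 26
f 28 32 27
f 31 29 27
f 27 32 31
f 31 30 29
f 32 30 31
f 34 36 33
f 37 34 33
f 33 36 35
f 35 37 33
f 34 40 36
f 38 34 37
f 38 40 34
f 36 40 35
f 39 37 35
f 35 40 39
f 39 38 37
f 40 38 39
f 42 44 41
f 45 42 41
f 41 44 43
f 43 45 41
f 42 48 44
f 46 42 45
f 46 48 42
f 44 48 43
f 47 45 43
f 43 48 47
f 47 46 45
f 48 46 47



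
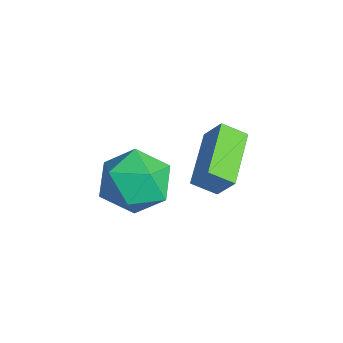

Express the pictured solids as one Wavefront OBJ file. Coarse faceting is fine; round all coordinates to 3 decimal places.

v 2.776 -1.357 1.532
v 2.487 -2.105 2.022
v 1.067 -0.353 2.055
v 0.778 -1.101 2.545
v 3.262 -0.979 2.395
v 2.973 -1.727 2.885
v 1.553 0.025 2.918
v 1.264 -0.723 3.408
v 2.359 -2.986 1.872
v 3.422 -3.143 2.426
v 1.598 -4.457 2.914
v 2.661 -4.614 3.468
v 2.006 -3.623 3.688
v 2.476 -2.713 3.045
v 2.544 -4.887 2.295
v 3.014 -3.977 1.652
v 3.537 -4.318 2.688
v 3.204 -3.537 3.549
v 1.816 -4.063 1.791
v 1.483 -3.282 2.652
f 2 4 1
f 5 2 1
f 1 4 3
f 3 5 1
f 2 8 4
f 6 2 5
f 6 8 2
f 4 8 3
f 7 5 3
f 3 8 7
f 7 6 5
f 8 6 7
f 9 20 14
f 9 14 10
f 9 10 16
f 9 16 19
f 9 19 20
f 10 14 18
f 14 20 13
f 20 19 11
f 19 16 15
f 16 10 17
f 12 18 13
f 12 13 11
f 12 11 15
f 12 15 17
f 12 17 18
f 13 18 14
f 11 13 20
f 15 11 19
f 17 15 16
f 18 17 10



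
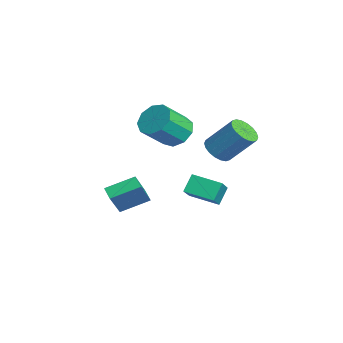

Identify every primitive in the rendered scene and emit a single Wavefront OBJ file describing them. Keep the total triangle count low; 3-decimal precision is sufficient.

v -2.614 -4.041 -3.391
v -2.531 -2.43 -2.712
v -1.881 -3.922 -3.761
v -1.798 -2.311 -3.082
v -1.682 -4.769 -1.778
v -1.599 -3.158 -1.099
v -0.949 -4.65 -2.148
v -0.866 -3.039 -1.469
v 1.282 0.348 1.815
v 1.867 -0.25 2.014
v 2.543 0.934 3.585
v 1.958 1.532 3.385
v 2.054 -0.028 1.766
v 2.73 1.156 3.336
v 2.088 0.269 1.527
v 2.765 1.453 3.097
v 1.963 0.582 1.345
v 2.639 1.766 2.916
v 1.703 0.848 1.256
v 2.379 2.032 2.827
v 1.359 1.016 1.278
v 2.036 2.2 2.849
v 1 1.05 1.406
v 1.677 2.235 2.977
v 0.697 0.946 1.615
v 1.373 2.13 3.186
v 0.51 0.724 1.864
v 1.186 1.908 3.434
v 0.475 0.427 2.103
v 1.152 1.611 3.673
v 0.601 0.114 2.284
v 1.277 1.298 3.855
v 0.861 -0.152 2.373
v 1.537 1.032 3.944
v 1.204 -0.32 2.351
v 1.881 0.864 3.922
v 1.563 -0.355 2.223
v 2.24 0.83 3.794
v -1.356 -1.034 2.01
v -0.523 -0.448 2.266
v 0.009 -1.78 3.586
v -0.824 -2.366 3.33
v -1.085 -0.267 2.674
v -0.553 -1.6 3.995
v -1.774 -0.445 2.772
v -1.242 -1.778 4.093
v -2.267 -0.899 2.513
v -1.735 -2.231 3.834
v -2.334 -1.415 2.019
v -1.802 -2.748 3.339
v -1.943 -1.753 1.52
v -1.411 -3.086 2.841
v -1.278 -1.755 1.251
v -0.746 -3.087 2.571
v -0.649 -1.419 1.336
v -0.117 -2.751 2.657
v -0.351 -0.903 1.737
v 0.181 -2.235 3.057
v -4.022 0.831 -3.122
v -2.714 0.15 -1.988
v -3.021 2.187 -3.463
v -1.713 1.507 -2.329
v -3.527 0.233 -4.051
v -2.219 -0.447 -2.917
v -2.526 1.59 -4.392
v -1.218 0.909 -3.258
f 2 4 1
f 5 2 1
f 1 4 3
f 3 5 1
f 2 8 4
f 6 2 5
f 6 8 2
f 4 8 3
f 7 5 3
f 3 8 7
f 7 6 5
f 8 6 7
f 10 9 13
f 10 13 11
f 11 13 14
f 11 14 12
f 13 9 15
f 13 15 14
f 14 15 16
f 14 16 12
f 15 9 17
f 15 17 16
f 16 17 18
f 16 18 12
f 17 9 19
f 17 19 18
f 18 19 20
f 18 20 12
f 19 9 21
f 19 21 20
f 20 21 22
f 20 22 12
f 21 9 23
f 21 23 22
f 22 23 24
f 22 24 12
f 23 9 25
f 23 25 24
f 24 25 26
f 24 26 12
f 25 9 27
f 25 27 26
f 26 27 28
f 26 28 12
f 27 9 29
f 27 29 28
f 28 29 30
f 28 30 12
f 29 9 31
f 29 31 30
f 30 31 32
f 30 32 12
f 31 9 33
f 31 33 32
f 32 33 34
f 32 34 12
f 33 9 35
f 33 35 34
f 34 35 36
f 34 36 12
f 35 9 37
f 35 37 36
f 36 37 38
f 36 38 12
f 37 9 10
f 37 10 38
f 38 10 11
f 38 11 12
f 40 39 43
f 40 43 41
f 41 43 44
f 41 44 42
f 43 39 45
f 43 45 44
f 44 45 46
f 44 46 42
f 45 39 47
f 45 47 46
f 46 47 48
f 46 48 42
f 47 39 49
f 47 49 48
f 48 49 50
f 48 50 42
f 49 39 51
f 49 51 50
f 50 51 52
f 50 52 42
f 51 39 53
f 51 53 52
f 52 53 54
f 52 54 42
f 53 39 55
f 53 55 54
f 54 55 56
f 54 56 42
f 55 39 57
f 55 57 56
f 56 57 58
f 56 58 42
f 57 39 40
f 57 40 58
f 58 40 41
f 58 41 42
f 60 62 59
f 63 60 59
f 59 62 61
f 61 63 59
f 60 66 62
f 64 60 63
f 64 66 60
f 62 66 61
f 65 63 61
f 61 66 65
f 65 64 63
f 66 64 65



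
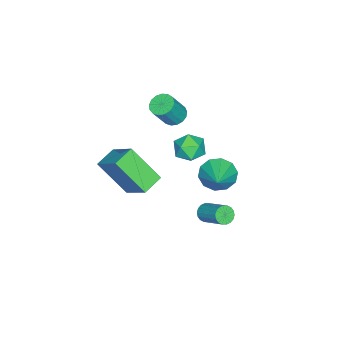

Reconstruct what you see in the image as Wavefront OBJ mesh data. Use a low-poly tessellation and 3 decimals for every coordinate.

v 2.196 -5.068 0.871
v 2.842 -3.803 2.04
v 2.179 -3.617 -0.689
v 2.825 -2.352 0.481
v 3.235 -5.348 0.599
v 3.881 -4.083 1.769
v 3.218 -3.897 -0.96
v 3.864 -2.632 0.209
v -1.356 -1.376 -2.707
v -0.799 -1.868 -3.299
v -0.044 -0.824 -1.933
v -0.886 -1.336 -3.532
v -1.153 -0.82 -3.449
v -1.497 -0.516 -3.083
v -1.787 -0.54 -2.573
v -1.912 -0.884 -2.115
v -1.825 -1.416 -1.882
v -1.559 -1.933 -1.964
v -1.215 -2.237 -2.33
v -0.925 -2.212 -2.84
v 0.5 -1.127 -3.868
v 0.743 -0.93 -4.284
v 1.344 0.263 -3.367
v 1.1 0.067 -2.952
v 0.538 -0.823 -4.289
v 1.139 0.37 -3.372
v 0.326 -0.776 -4.211
v 0.926 0.417 -3.294
v 0.147 -0.798 -4.065
v 0.748 0.395 -3.148
v 0.039 -0.886 -3.88
v 0.64 0.307 -2.963
v 0.022 -1.021 -3.693
v 0.622 0.172 -2.776
v 0.099 -1.177 -3.54
v 0.7 0.016 -2.624
v 0.256 -1.323 -3.453
v 0.857 -0.13 -2.536
v 0.461 -1.43 -3.448
v 1.062 -0.237 -2.531
v 0.674 -1.477 -3.526
v 1.274 -0.284 -2.609
v 0.852 -1.455 -3.672
v 1.453 -0.262 -2.755
v 0.96 -1.367 -3.857
v 1.561 -0.174 -2.94
v 0.978 -1.232 -4.044
v 1.578 -0.039 -3.127
v 0.9 -1.076 -4.196
v 1.501 0.117 -3.28
v -1.23 -3.574 1.125
v -0.727 -3.782 0.788
v -0.027 -4.114 2.038
v -0.53 -3.906 2.375
v -0.667 -3.485 0.834
v 0.032 -3.817 2.084
v -0.736 -3.208 0.946
v -0.037 -3.54 2.196
v -0.918 -3.016 1.099
v -0.219 -3.348 2.349
v -1.172 -2.951 1.258
v -0.472 -3.283 2.508
v -1.438 -3.029 1.387
v -0.739 -3.361 2.637
v -1.658 -3.231 1.456
v -0.958 -3.563 2.705
v -1.779 -3.513 1.449
v -1.079 -3.845 2.698
v -1.774 -3.808 1.367
v -1.075 -4.14 2.617
v -1.644 -4.05 1.231
v -0.945 -4.382 2.48
v -1.42 -4.183 1.07
v -0.721 -4.515 2.32
v -1.152 -4.176 0.922
v -0.453 -4.508 2.171
v -0.902 -4.031 0.82
v -0.202 -4.363 2.07
v 1.643 -1.063 2.182
v 2.166 -0.48 2.425
v 2.314 -1.96 2.895
v 2.837 -1.377 3.138
v 2.061 -1.369 3.404
v 1.647 -0.815 2.964
v 2.833 -1.625 2.356
v 2.419 -1.071 1.916
v 2.902 -0.827 2.532
v 2.425 -0.669 3.18
v 2.055 -1.771 2.14
v 1.578 -1.613 2.788
f 2 4 1
f 5 2 1
f 1 4 3
f 3 5 1
f 2 8 4
f 6 2 5
f 6 8 2
f 4 8 3
f 7 5 3
f 3 8 7
f 7 6 5
f 8 6 7
f 10 9 12
f 10 12 11
f 12 9 13
f 12 13 11
f 13 9 14
f 13 14 11
f 14 9 15
f 14 15 11
f 15 9 16
f 15 16 11
f 16 9 17
f 16 17 11
f 17 9 18
f 17 18 11
f 18 9 19
f 18 19 11
f 19 9 20
f 19 20 11
f 20 9 10
f 20 10 11
f 22 21 25
f 22 25 23
f 23 25 26
f 23 26 24
f 25 21 27
f 25 27 26
f 26 27 28
f 26 28 24
f 27 21 29
f 27 29 28
f 28 29 30
f 28 30 24
f 29 21 31
f 29 31 30
f 30 31 32
f 30 32 24
f 31 21 33
f 31 33 32
f 32 33 34
f 32 34 24
f 33 21 35
f 33 35 34
f 34 35 36
f 34 36 24
f 35 21 37
f 35 37 36
f 36 37 38
f 36 38 24
f 37 21 39
f 37 39 38
f 38 39 40
f 38 40 24
f 39 21 41
f 39 41 40
f 40 41 42
f 40 42 24
f 41 21 43
f 41 43 42
f 42 43 44
f 42 44 24
f 43 21 45
f 43 45 44
f 44 45 46
f 44 46 24
f 45 21 47
f 45 47 46
f 46 47 48
f 46 48 24
f 47 21 49
f 47 49 48
f 48 49 50
f 48 50 24
f 49 21 22
f 49 22 50
f 50 22 23
f 50 23 24
f 52 51 55
f 52 55 53
f 53 55 56
f 53 56 54
f 55 51 57
f 55 57 56
f 56 57 58
f 56 58 54
f 57 51 59
f 57 59 58
f 58 59 60
f 58 60 54
f 59 51 61
f 59 61 60
f 60 61 62
f 60 62 54
f 61 51 63
f 61 63 62
f 62 63 64
f 62 64 54
f 63 51 65
f 63 65 64
f 64 65 66
f 64 66 54
f 65 51 67
f 65 67 66
f 66 67 68
f 66 68 54
f 67 51 69
f 67 69 68
f 68 69 70
f 68 70 54
f 69 51 71
f 69 71 70
f 70 71 72
f 70 72 54
f 71 51 73
f 71 73 72
f 72 73 74
f 72 74 54
f 73 51 75
f 73 75 74
f 74 75 76
f 74 76 54
f 75 51 77
f 75 77 76
f 76 77 78
f 76 78 54
f 77 51 52
f 77 52 78
f 78 52 53
f 78 53 54
f 79 90 84
f 79 84 80
f 79 80 86
f 79 86 89
f 79 89 90
f 80 84 88
f 84 90 83
f 90 89 81
f 89 86 85
f 86 80 87
f 82 88 83
f 82 83 81
f 82 81 85
f 82 85 87
f 82 87 88
f 83 88 84
f 81 83 90
f 85 81 89
f 87 85 86
f 88 87 80



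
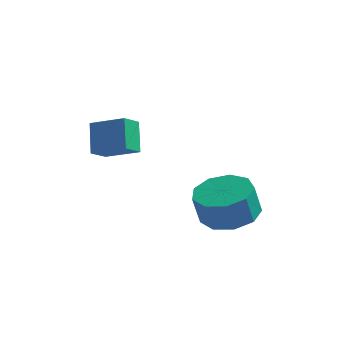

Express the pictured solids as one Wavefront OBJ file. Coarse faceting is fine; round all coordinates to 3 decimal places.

v -0.432 -1.863 -2.307
v 0.111 -1.001 -2.055
v -0.085 -1.214 -0.901
v -0.628 -2.077 -1.153
v -0.583 -0.837 -2.143
v -0.779 -1.051 -0.989
v -1.206 -1.154 -2.308
v -1.402 -1.367 -1.153
v -1.467 -1.803 -2.472
v -1.663 -2.016 -1.318
v -1.244 -2.48 -2.559
v -1.44 -2.693 -1.405
v -0.641 -2.868 -2.528
v -0.837 -3.082 -1.374
v 0.06 -2.787 -2.394
v -0.136 -3 -1.24
v 0.531 -2.273 -2.219
v 0.335 -2.486 -1.065
v 0.551 -1.568 -2.086
v 0.355 -1.781 -0.931
v -4.319 -3.09 0.166
v -4.507 -3.795 0.658
v -4.699 -2.341 1.092
v -4.887 -3.046 1.585
v -3.093 -3.074 0.655
v -3.281 -3.779 1.148
v -3.473 -2.325 1.582
v -3.661 -3.03 2.074
f 2 1 5
f 2 5 3
f 3 5 6
f 3 6 4
f 5 1 7
f 5 7 6
f 6 7 8
f 6 8 4
f 7 1 9
f 7 9 8
f 8 9 10
f 8 10 4
f 9 1 11
f 9 11 10
f 10 11 12
f 10 12 4
f 11 1 13
f 11 13 12
f 12 13 14
f 12 14 4
f 13 1 15
f 13 15 14
f 14 15 16
f 14 16 4
f 15 1 17
f 15 17 16
f 16 17 18
f 16 18 4
f 17 1 19
f 17 19 18
f 18 19 20
f 18 20 4
f 19 1 2
f 19 2 20
f 20 2 3
f 20 3 4
f 22 24 21
f 25 22 21
f 21 24 23
f 23 25 21
f 22 28 24
f 26 22 25
f 26 28 22
f 24 28 23
f 27 25 23
f 23 28 27
f 27 26 25
f 28 26 27



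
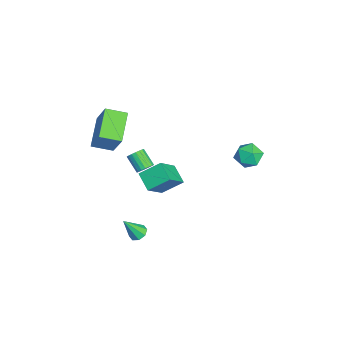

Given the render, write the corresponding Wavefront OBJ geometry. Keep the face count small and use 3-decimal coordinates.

v -2.903 -4.066 1.258
v -1.827 -3.628 3.03
v -2.787 -2.828 0.88
v -1.71 -2.389 2.653
v -1.19 -4.511 0.327
v -0.113 -4.072 2.1
v -1.073 -3.272 -0.05
v 0.003 -2.834 1.722
v 1.85 -1.698 0.922
v 2.219 -1.718 1.301
v 1.46 -2.201 2.017
v 1.09 -2.182 1.638
v 2.119 -1.507 1.336
v 1.36 -1.99 2.053
v 1.965 -1.335 1.29
v 1.206 -1.818 2.006
v 1.788 -1.234 1.17
v 1.029 -1.717 1.886
v 1.624 -1.226 1.001
v 0.865 -1.709 1.718
v 1.504 -1.311 0.817
v 0.745 -1.794 1.533
v 1.452 -1.473 0.653
v 0.693 -1.956 1.369
v 1.48 -1.679 0.543
v 0.721 -2.162 1.259
v 1.58 -1.89 0.507
v 0.821 -2.373 1.224
v 1.734 -2.062 0.554
v 0.975 -2.545 1.27
v 1.911 -2.163 0.674
v 1.152 -2.646 1.39
v 2.075 -2.171 0.842
v 1.316 -2.654 1.559
v 2.195 -2.086 1.027
v 1.436 -2.569 1.743
v 2.247 -1.924 1.191
v 1.488 -2.407 1.907
v 2.348 -2.172 -4.309
v 2.779 -1.815 -4.156
v 2.552 -2.988 -2.971
v 2.383 -1.676 -4.011
v 1.967 -1.827 -4.041
v 1.774 -2.181 -4.227
v 1.918 -2.53 -4.461
v 2.314 -2.669 -4.606
v 2.73 -2.517 -4.577
v 2.922 -2.163 -4.391
v 0.213 -0.685 -2.871
v -0.799 -1.111 -2.295
v 0.155 0.536 -2.072
v -0.857 0.11 -1.496
v 1.377 -1.55 -1.464
v 0.365 -1.976 -0.888
v 1.319 -0.329 -0.665
v 0.307 -0.755 -0.089
v 0.743 4.425 1.209
v 1.408 4.508 0.618
v 1.472 3.372 1.882
v 2.137 3.455 1.291
v 1.982 4.106 1.883
v 1.532 4.757 1.467
v 1.348 3.123 1.033
v 0.898 3.774 0.617
v 1.782 3.703 0.509
v 2.174 4.311 1.034
v 0.706 3.569 1.466
v 1.098 4.177 1.991
f 2 4 1
f 5 2 1
f 1 4 3
f 3 5 1
f 2 8 4
f 6 2 5
f 6 8 2
f 4 8 3
f 7 5 3
f 3 8 7
f 7 6 5
f 8 6 7
f 10 9 13
f 10 13 11
f 11 13 14
f 11 14 12
f 13 9 15
f 13 15 14
f 14 15 16
f 14 16 12
f 15 9 17
f 15 17 16
f 16 17 18
f 16 18 12
f 17 9 19
f 17 19 18
f 18 19 20
f 18 20 12
f 19 9 21
f 19 21 20
f 20 21 22
f 20 22 12
f 21 9 23
f 21 23 22
f 22 23 24
f 22 24 12
f 23 9 25
f 23 25 24
f 24 25 26
f 24 26 12
f 25 9 27
f 25 27 26
f 26 27 28
f 26 28 12
f 27 9 29
f 27 29 28
f 28 29 30
f 28 30 12
f 29 9 31
f 29 31 30
f 30 31 32
f 30 32 12
f 31 9 33
f 31 33 32
f 32 33 34
f 32 34 12
f 33 9 35
f 33 35 34
f 34 35 36
f 34 36 12
f 35 9 37
f 35 37 36
f 36 37 38
f 36 38 12
f 37 9 10
f 37 10 38
f 38 10 11
f 38 11 12
f 40 39 42
f 40 42 41
f 42 39 43
f 42 43 41
f 43 39 44
f 43 44 41
f 44 39 45
f 44 45 41
f 45 39 46
f 45 46 41
f 46 39 47
f 46 47 41
f 47 39 48
f 47 48 41
f 48 39 40
f 48 40 41
f 50 52 49
f 53 50 49
f 49 52 51
f 51 53 49
f 50 56 52
f 54 50 53
f 54 56 50
f 52 56 51
f 55 53 51
f 51 56 55
f 55 54 53
f 56 54 55
f 57 68 62
f 57 62 58
f 57 58 64
f 57 64 67
f 57 67 68
f 58 62 66
f 62 68 61
f 68 67 59
f 67 64 63
f 64 58 65
f 60 66 61
f 60 61 59
f 60 59 63
f 60 63 65
f 60 65 66
f 61 66 62
f 59 61 68
f 63 59 67
f 65 63 64
f 66 65 58



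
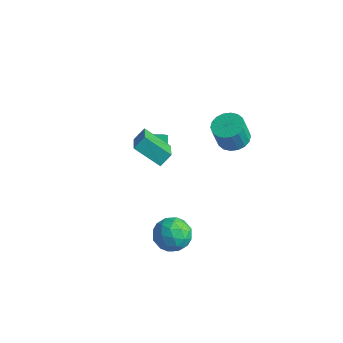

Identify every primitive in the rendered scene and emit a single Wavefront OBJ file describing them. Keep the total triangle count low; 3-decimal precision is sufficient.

v 0.033 -1.274 4.484
v 0.228 -0.624 5.074
v -1.074 -0.018 3.465
v -0.878 0.633 4.056
v 1.458 -0.813 3.504
v 1.654 -0.162 4.095
v 0.352 0.444 2.486
v 0.547 1.094 3.076
v 1.043 0.236 -3.036
v 1.668 0.261 -2.076
v 2.152 -1.081 -3.724
v 2.777 -1.056 -2.764
v 1.708 -1.469 -2.742
v 1.022 -0.655 -2.317
v 2.798 -0.165 -3.483
v 2.112 0.649 -3.058
v 2.752 0.013 -2.352
v 2.079 -0.793 -1.894
v 1.741 -0.027 -3.906
v 1.068 -0.833 -3.448
v 1.258 0.364 -2.496
v 2.562 -1.184 -3.304
v 1.934 -1.427 -3.292
v 2.301 -1.413 -2.727
v 0.879 -0.174 -2.637
v 1.246 -0.16 -2.073
v 1.27 -1.177 -2.464
v 2.574 -0.66 -3.727
v 2.941 -0.646 -3.163
v 1.519 0.593 -3.073
v 1.886 0.607 -2.508
v 2.55 0.357 -3.336
v 2.262 0.233 -2.093
v 2.914 -0.541 -2.498
v 2.927 -0.017 -2.921
v 2.524 0.461 -2.671
v 1.867 -0.241 -1.824
v 2.519 -1.015 -2.228
v 1.89 -1.258 -2.216
v 1.487 -0.78 -1.966
v 2.504 -0.387 -1.986
v 1.301 0.195 -3.572
v 1.953 -0.579 -3.976
v 2.333 -0.04 -3.834
v 1.93 0.438 -3.584
v 0.906 -0.279 -3.302
v 1.558 -1.053 -3.707
v 1.296 -1.281 -3.129
v 0.893 -0.803 -2.879
v 1.316 -0.433 -3.814
v 2.562 3.939 2.821
v 3.47 3.739 2.857
v 3.325 3.341 4.275
v 2.418 3.541 4.239
v 3.459 4.137 2.968
v 3.314 3.74 4.386
v 3.27 4.497 3.049
v 3.126 4.099 4.467
v 2.942 4.745 3.085
v 2.797 4.348 4.504
v 2.538 4.834 3.069
v 2.393 4.437 4.488
v 2.139 4.746 3.004
v 1.994 4.349 4.422
v 1.823 4.498 2.902
v 1.679 4.101 4.321
v 1.655 4.139 2.785
v 1.51 3.741 4.203
v 1.666 3.74 2.674
v 1.521 3.343 4.092
v 1.854 3.381 2.593
v 1.71 2.983 4.011
v 2.183 3.132 2.556
v 2.038 2.735 3.975
v 2.587 3.043 2.572
v 2.442 2.646 3.991
v 2.986 3.131 2.638
v 2.841 2.734 4.056
v 3.301 3.379 2.739
v 3.157 2.982 4.158
v -2.192 1.567 0.427
v -2.623 2.121 1.11
v -1.208 2.56 0.243
v -1.639 3.114 0.926
v -1.401 0.966 1.414
v -1.832 1.52 2.097
v -0.417 1.959 1.23
v -0.848 2.513 1.913
f 2 4 1
f 5 2 1
f 1 4 3
f 3 5 1
f 2 8 4
f 6 2 5
f 6 8 2
f 4 8 3
f 7 5 3
f 3 8 7
f 7 6 5
f 8 6 7
f 9 46 25
f 46 20 49
f 25 49 14
f 46 49 25
f 9 25 21
f 25 14 26
f 21 26 10
f 25 26 21
f 9 21 30
f 21 10 31
f 30 31 16
f 21 31 30
f 9 30 42
f 30 16 45
f 42 45 19
f 30 45 42
f 9 42 46
f 42 19 50
f 46 50 20
f 42 50 46
f 10 26 37
f 26 14 40
f 37 40 18
f 26 40 37
f 14 49 27
f 49 20 48
f 27 48 13
f 49 48 27
f 20 50 47
f 50 19 43
f 47 43 11
f 50 43 47
f 19 45 44
f 45 16 32
f 44 32 15
f 45 32 44
f 16 31 36
f 31 10 33
f 36 33 17
f 31 33 36
f 12 38 24
f 38 18 39
f 24 39 13
f 38 39 24
f 12 24 22
f 24 13 23
f 22 23 11
f 24 23 22
f 12 22 29
f 22 11 28
f 29 28 15
f 22 28 29
f 12 29 34
f 29 15 35
f 34 35 17
f 29 35 34
f 12 34 38
f 34 17 41
f 38 41 18
f 34 41 38
f 13 39 27
f 39 18 40
f 27 40 14
f 39 40 27
f 11 23 47
f 23 13 48
f 47 48 20
f 23 48 47
f 15 28 44
f 28 11 43
f 44 43 19
f 28 43 44
f 17 35 36
f 35 15 32
f 36 32 16
f 35 32 36
f 18 41 37
f 41 17 33
f 37 33 10
f 41 33 37
f 52 51 55
f 52 55 53
f 53 55 56
f 53 56 54
f 55 51 57
f 55 57 56
f 56 57 58
f 56 58 54
f 57 51 59
f 57 59 58
f 58 59 60
f 58 60 54
f 59 51 61
f 59 61 60
f 60 61 62
f 60 62 54
f 61 51 63
f 61 63 62
f 62 63 64
f 62 64 54
f 63 51 65
f 63 65 64
f 64 65 66
f 64 66 54
f 65 51 67
f 65 67 66
f 66 67 68
f 66 68 54
f 67 51 69
f 67 69 68
f 68 69 70
f 68 70 54
f 69 51 71
f 69 71 70
f 70 71 72
f 70 72 54
f 71 51 73
f 71 73 72
f 72 73 74
f 72 74 54
f 73 51 75
f 73 75 74
f 74 75 76
f 74 76 54
f 75 51 77
f 75 77 76
f 76 77 78
f 76 78 54
f 77 51 79
f 77 79 78
f 78 79 80
f 78 80 54
f 79 51 52
f 79 52 80
f 80 52 53
f 80 53 54
f 82 84 81
f 85 82 81
f 81 84 83
f 83 85 81
f 82 88 84
f 86 82 85
f 86 88 82
f 84 88 83
f 87 85 83
f 83 88 87
f 87 86 85
f 88 86 87



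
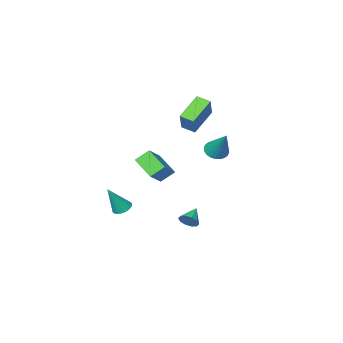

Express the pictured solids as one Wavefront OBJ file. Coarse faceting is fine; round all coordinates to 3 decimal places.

v 0.726 0.894 -4.247
v 1.137 0.664 -3.828
v -0.146 0.346 -3.693
v 1.007 1.006 -3.694
v 0.77 1.305 -3.771
v 0.516 1.447 -4.03
v 0.343 1.378 -4.371
v 0.316 1.125 -4.666
v 0.445 0.783 -4.8
v 0.683 0.484 -4.723
v 0.936 0.342 -4.464
v 1.11 0.411 -4.122
v 2.366 0.474 1.205
v 3.416 1.106 2.139
v 2.217 1.833 0.453
v 3.267 2.465 1.386
v 3.113 0.195 0.554
v 4.163 0.827 1.487
v 2.964 1.554 -0.199
v 4.014 2.186 0.735
v 2.877 -2.836 -4.208
v 3.309 -3.215 -4.465
v 3.763 -2.964 -2.532
v 3.411 -2.995 -4.502
v 3.431 -2.75 -4.494
v 3.367 -2.518 -4.443
v 3.229 -2.335 -4.356
v 3.036 -2.228 -4.246
v 2.82 -2.214 -4.13
v 2.612 -2.294 -4.027
v 2.445 -2.457 -3.95
v 2.343 -2.678 -3.913
v 2.323 -2.923 -3.921
v 2.387 -3.154 -3.973
v 2.525 -3.338 -4.06
v 2.717 -3.445 -4.17
v 2.934 -3.459 -4.285
v 3.142 -3.378 -4.389
v -0.452 -0.313 2.053
v -1.937 -0.87 3.062
v 0.139 0.449 3.342
v -1.345 -0.109 4.352
v -0.015 -1.051 2.288
v -1.499 -1.609 3.298
v 0.577 -0.29 3.578
v -0.908 -0.847 4.587
v -0.034 2.529 1.878
v 0.665 2.613 1.727
v 0.174 3.811 3.542
v 0.552 2.823 1.579
v 0.349 2.988 1.477
v 0.088 3.084 1.436
v -0.192 3.095 1.462
v -0.447 3.02 1.552
v -0.639 2.87 1.691
v -0.74 2.668 1.859
v -0.733 2.445 2.03
v -0.619 2.235 2.178
v -0.416 2.07 2.28
v -0.155 1.974 2.321
v 0.124 1.963 2.295
v 0.38 2.038 2.205
v 0.572 2.188 2.066
v 0.673 2.39 1.898
f 2 1 4
f 2 4 3
f 4 1 5
f 4 5 3
f 5 1 6
f 5 6 3
f 6 1 7
f 6 7 3
f 7 1 8
f 7 8 3
f 8 1 9
f 8 9 3
f 9 1 10
f 9 10 3
f 10 1 11
f 10 11 3
f 11 1 12
f 11 12 3
f 12 1 2
f 12 2 3
f 14 16 13
f 17 14 13
f 13 16 15
f 15 17 13
f 14 20 16
f 18 14 17
f 18 20 14
f 16 20 15
f 19 17 15
f 15 20 19
f 19 18 17
f 20 18 19
f 22 21 24
f 22 24 23
f 24 21 25
f 24 25 23
f 25 21 26
f 25 26 23
f 26 21 27
f 26 27 23
f 27 21 28
f 27 28 23
f 28 21 29
f 28 29 23
f 29 21 30
f 29 30 23
f 30 21 31
f 30 31 23
f 31 21 32
f 31 32 23
f 32 21 33
f 32 33 23
f 33 21 34
f 33 34 23
f 34 21 35
f 34 35 23
f 35 21 36
f 35 36 23
f 36 21 37
f 36 37 23
f 37 21 38
f 37 38 23
f 38 21 22
f 38 22 23
f 40 42 39
f 43 40 39
f 39 42 41
f 41 43 39
f 40 46 42
f 44 40 43
f 44 46 40
f 42 46 41
f 45 43 41
f 41 46 45
f 45 44 43
f 46 44 45
f 48 47 50
f 48 50 49
f 50 47 51
f 50 51 49
f 51 47 52
f 51 52 49
f 52 47 53
f 52 53 49
f 53 47 54
f 53 54 49
f 54 47 55
f 54 55 49
f 55 47 56
f 55 56 49
f 56 47 57
f 56 57 49
f 57 47 58
f 57 58 49
f 58 47 59
f 58 59 49
f 59 47 60
f 59 60 49
f 60 47 61
f 60 61 49
f 61 47 62
f 61 62 49
f 62 47 63
f 62 63 49
f 63 47 64
f 63 64 49
f 64 47 48
f 64 48 49



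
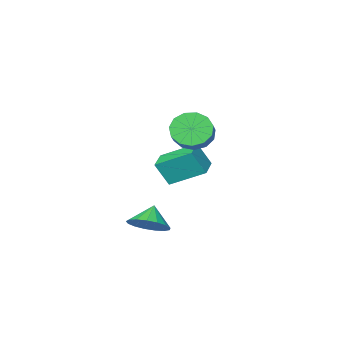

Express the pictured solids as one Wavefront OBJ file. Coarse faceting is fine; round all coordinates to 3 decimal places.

v 0.919 -1.594 -3.87
v 1.711 -1.36 -3.254
v 0.301 -2.026 -2.91
v 1.433 -0.953 -3.249
v 1.038 -0.692 -3.387
v 0.616 -0.638 -3.636
v 0.263 -0.804 -3.938
v 0.06 -1.15 -4.224
v 0.055 -1.598 -4.429
v 0.247 -2.046 -4.506
v 0.593 -2.39 -4.437
v 1.014 -2.551 -4.238
v 1.414 -2.494 -3.955
v 1.7 -2.23 -3.652
v 1.807 -1.821 -3.399
v -1.014 -0.821 1.652
v -0.75 -0.4 0.796
v -0.063 0.383 1.392
v -0.326 -0.039 2.248
v -1.207 -0.131 0.969
v -0.52 0.652 1.566
v -1.603 -0.081 1.36
v -0.916 0.701 1.956
v -1.811 -0.267 1.843
v -1.124 0.516 2.439
v -1.766 -0.628 2.265
v -1.079 0.154 2.862
v -1.482 -1.051 2.493
v -0.795 -0.268 3.089
v -1.05 -1.401 2.454
v -0.363 -0.618 3.05
v -0.605 -1.567 2.16
v 0.082 -0.784 2.756
v -0.291 -1.496 1.705
v 0.396 -0.713 2.301
v -0.206 -1.211 1.233
v 0.481 -0.428 1.829
v -0.377 -0.802 0.894
v 0.31 -0.02 1.49
v -2.325 -4.161 -2.185
v -1.768 -4.536 -0.933
v -3.463 -2.807 -1.274
v -2.907 -3.181 -0.022
v -1.373 -3.259 -2.338
v -0.817 -3.633 -1.086
v -2.512 -1.904 -1.427
v -1.955 -2.279 -0.175
f 2 1 4
f 2 4 3
f 4 1 5
f 4 5 3
f 5 1 6
f 5 6 3
f 6 1 7
f 6 7 3
f 7 1 8
f 7 8 3
f 8 1 9
f 8 9 3
f 9 1 10
f 9 10 3
f 10 1 11
f 10 11 3
f 11 1 12
f 11 12 3
f 12 1 13
f 12 13 3
f 13 1 14
f 13 14 3
f 14 1 15
f 14 15 3
f 15 1 2
f 15 2 3
f 17 16 20
f 17 20 18
f 18 20 21
f 18 21 19
f 20 16 22
f 20 22 21
f 21 22 23
f 21 23 19
f 22 16 24
f 22 24 23
f 23 24 25
f 23 25 19
f 24 16 26
f 24 26 25
f 25 26 27
f 25 27 19
f 26 16 28
f 26 28 27
f 27 28 29
f 27 29 19
f 28 16 30
f 28 30 29
f 29 30 31
f 29 31 19
f 30 16 32
f 30 32 31
f 31 32 33
f 31 33 19
f 32 16 34
f 32 34 33
f 33 34 35
f 33 35 19
f 34 16 36
f 34 36 35
f 35 36 37
f 35 37 19
f 36 16 38
f 36 38 37
f 37 38 39
f 37 39 19
f 38 16 17
f 38 17 39
f 39 17 18
f 39 18 19
f 41 43 40
f 44 41 40
f 40 43 42
f 42 44 40
f 41 47 43
f 45 41 44
f 45 47 41
f 43 47 42
f 46 44 42
f 42 47 46
f 46 45 44
f 47 45 46



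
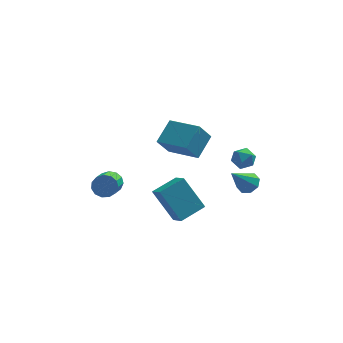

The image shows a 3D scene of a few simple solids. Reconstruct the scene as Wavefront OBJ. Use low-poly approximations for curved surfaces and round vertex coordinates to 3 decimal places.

v -0.343 -2.081 -4.044
v -1.314 -1.407 -2.493
v -0.69 -1.281 -4.61
v -1.662 -0.607 -3.059
v 0.802 -1.313 -3.661
v -0.17 -0.639 -2.11
v 0.454 -0.513 -4.227
v -0.517 0.161 -2.676
v 0.071 2.253 -2.129
v 0.746 3.315 -1.331
v -1.343 3.411 -2.475
v -0.668 4.473 -1.677
v 0.668 2.667 -3.183
v 1.343 3.729 -2.385
v -0.746 3.825 -3.529
v -0.071 4.887 -2.731
v 2.875 0.923 -1.181
v 3.303 0.722 -1.645
v 2.097 0.358 -1.655
v 2.525 0.157 -2.119
v 2.586 -0.06 -1.496
v 3.067 0.289 -1.203
v 2.333 0.791 -2.097
v 2.814 1.14 -1.804
v 2.968 0.64 -2.211
v 3.124 0.114 -1.84
v 2.276 0.966 -1.46
v 2.432 0.44 -1.089
v 3.019 1.327 -4.092
v 3.462 0.857 -4.019
v 2.141 0.693 -2.848
v 3.563 1.259 -3.743
v 3.346 1.7 -3.672
v 2.937 1.923 -3.847
v 2.576 1.797 -4.165
v 2.475 1.396 -4.441
v 2.693 0.954 -4.513
v 3.102 0.731 -4.338
v -3.629 -0.401 -2.49
v -3.072 -0.327 -2.184
v -3.314 -1.645 -1.424
v -3.871 -1.719 -1.73
v -3.321 -0.164 -1.982
v -3.563 -1.482 -1.221
v -3.668 -0.077 -1.94
v -3.911 -1.394 -1.18
v -4.003 -0.092 -2.073
v -4.245 -1.409 -1.313
v -4.219 -0.206 -2.339
v -4.461 -1.523 -1.579
v -4.248 -0.381 -2.652
v -4.49 -1.698 -1.892
v -4.08 -0.564 -2.915
v -4.322 -1.881 -2.154
v -3.769 -0.694 -3.042
v -4.011 -2.011 -2.281
v -3.413 -0.732 -2.994
v -3.655 -2.049 -2.234
v -3.126 -0.665 -2.786
v -3.368 -1.982 -2.026
v -2.999 -0.514 -2.484
v -3.241 -1.831 -1.724
f 2 4 1
f 5 2 1
f 1 4 3
f 3 5 1
f 2 8 4
f 6 2 5
f 6 8 2
f 4 8 3
f 7 5 3
f 3 8 7
f 7 6 5
f 8 6 7
f 10 12 9
f 13 10 9
f 9 12 11
f 11 13 9
f 10 16 12
f 14 10 13
f 14 16 10
f 12 16 11
f 15 13 11
f 11 16 15
f 15 14 13
f 16 14 15
f 17 28 22
f 17 22 18
f 17 18 24
f 17 24 27
f 17 27 28
f 18 22 26
f 22 28 21
f 28 27 19
f 27 24 23
f 24 18 25
f 20 26 21
f 20 21 19
f 20 19 23
f 20 23 25
f 20 25 26
f 21 26 22
f 19 21 28
f 23 19 27
f 25 23 24
f 26 25 18
f 30 29 32
f 30 32 31
f 32 29 33
f 32 33 31
f 33 29 34
f 33 34 31
f 34 29 35
f 34 35 31
f 35 29 36
f 35 36 31
f 36 29 37
f 36 37 31
f 37 29 38
f 37 38 31
f 38 29 30
f 38 30 31
f 40 39 43
f 40 43 41
f 41 43 44
f 41 44 42
f 43 39 45
f 43 45 44
f 44 45 46
f 44 46 42
f 45 39 47
f 45 47 46
f 46 47 48
f 46 48 42
f 47 39 49
f 47 49 48
f 48 49 50
f 48 50 42
f 49 39 51
f 49 51 50
f 50 51 52
f 50 52 42
f 51 39 53
f 51 53 52
f 52 53 54
f 52 54 42
f 53 39 55
f 53 55 54
f 54 55 56
f 54 56 42
f 55 39 57
f 55 57 56
f 56 57 58
f 56 58 42
f 57 39 59
f 57 59 58
f 58 59 60
f 58 60 42
f 59 39 61
f 59 61 60
f 60 61 62
f 60 62 42
f 61 39 40
f 61 40 62
f 62 40 41
f 62 41 42



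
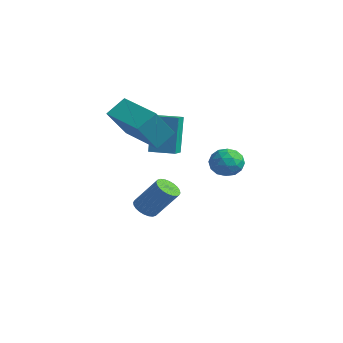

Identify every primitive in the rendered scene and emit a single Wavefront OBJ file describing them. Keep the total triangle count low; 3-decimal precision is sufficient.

v -3.878 1.628 -0.733
v -4.215 2.024 1.271
v -2.912 2.421 -0.727
v -3.249 2.817 1.277
v -3.351 0.983 -0.517
v -3.688 1.379 1.487
v -2.385 1.776 -0.511
v -2.722 2.172 1.493
v -3.116 0.65 -3.865
v -2.75 0.113 -3.846
v -1.858 0.773 -2.415
v -2.224 1.31 -2.435
v -2.613 0.261 -3.999
v -1.721 0.92 -2.569
v -2.552 0.468 -4.133
v -1.66 1.127 -2.702
v -2.577 0.703 -4.225
v -1.685 1.362 -2.795
v -2.684 0.93 -4.263
v -1.793 1.589 -2.833
v -2.857 1.114 -4.24
v -1.965 1.773 -2.81
v -3.069 1.228 -4.16
v -2.177 1.887 -2.73
v -3.289 1.253 -4.035
v -2.397 1.913 -2.605
v -3.482 1.187 -3.885
v -2.59 1.847 -2.454
v -3.619 1.04 -3.731
v -2.727 1.699 -2.301
v -3.68 0.833 -3.598
v -2.788 1.492 -2.167
v -3.655 0.598 -3.505
v -2.763 1.257 -2.075
v -3.547 0.371 -3.467
v -2.656 1.03 -2.037
v -3.375 0.187 -3.49
v -2.483 0.846 -2.06
v -3.163 0.073 -3.57
v -2.271 0.732 -2.14
v -2.943 0.047 -3.695
v -2.051 0.707 -2.265
v -3.249 -1.244 2.257
v -3.231 -0.323 3.01
v -3.655 0.013 0.729
v -3.636 0.934 1.482
v -1.124 -0.994 1.898
v -1.105 -0.073 2.651
v -1.529 0.263 0.37
v -1.511 1.184 1.123
v 0.994 1.649 0.228
v 1.458 2.311 0.189
v 2.062 0.909 0.391
v 2.526 1.571 0.352
v 2.041 1.454 0.99
v 1.381 1.911 0.889
v 2.139 1.309 -0.309
v 1.479 1.766 -0.41
v 2.166 2.101 -0.143
v 2.106 2.19 0.66
v 1.414 1.03 -0.08
v 1.354 1.119 0.723
v 1.132 2.045 0.194
v 2.388 1.175 0.386
v 2.103 1.106 0.761
v 2.376 1.495 0.738
v 1.087 1.81 0.605
v 1.36 2.199 0.583
v 1.702 1.695 1.053
v 2.16 1.021 -0.003
v 2.433 1.41 -0.025
v 1.144 1.725 -0.158
v 1.417 2.114 -0.181
v 1.818 1.525 -0.473
v 1.821 2.311 -0.024
v 2.449 1.876 0.072
v 2.221 1.721 -0.316
v 1.833 1.99 -0.375
v 1.786 2.363 0.448
v 2.414 1.928 0.544
v 2.128 1.859 0.919
v 1.74 2.128 0.859
v 2.202 2.24 0.253
v 1.106 1.292 0.036
v 1.734 0.857 0.132
v 1.78 1.092 -0.279
v 1.392 1.361 -0.339
v 1.071 1.344 0.508
v 1.699 0.909 0.604
v 1.687 1.23 0.955
v 1.299 1.499 0.896
v 1.318 0.98 0.327
f 2 4 1
f 5 2 1
f 1 4 3
f 3 5 1
f 2 8 4
f 6 2 5
f 6 8 2
f 4 8 3
f 7 5 3
f 3 8 7
f 7 6 5
f 8 6 7
f 10 9 13
f 10 13 11
f 11 13 14
f 11 14 12
f 13 9 15
f 13 15 14
f 14 15 16
f 14 16 12
f 15 9 17
f 15 17 16
f 16 17 18
f 16 18 12
f 17 9 19
f 17 19 18
f 18 19 20
f 18 20 12
f 19 9 21
f 19 21 20
f 20 21 22
f 20 22 12
f 21 9 23
f 21 23 22
f 22 23 24
f 22 24 12
f 23 9 25
f 23 25 24
f 24 25 26
f 24 26 12
f 25 9 27
f 25 27 26
f 26 27 28
f 26 28 12
f 27 9 29
f 27 29 28
f 28 29 30
f 28 30 12
f 29 9 31
f 29 31 30
f 30 31 32
f 30 32 12
f 31 9 33
f 31 33 32
f 32 33 34
f 32 34 12
f 33 9 35
f 33 35 34
f 34 35 36
f 34 36 12
f 35 9 37
f 35 37 36
f 36 37 38
f 36 38 12
f 37 9 39
f 37 39 38
f 38 39 40
f 38 40 12
f 39 9 41
f 39 41 40
f 40 41 42
f 40 42 12
f 41 9 10
f 41 10 42
f 42 10 11
f 42 11 12
f 44 46 43
f 47 44 43
f 43 46 45
f 45 47 43
f 44 50 46
f 48 44 47
f 48 50 44
f 46 50 45
f 49 47 45
f 45 50 49
f 49 48 47
f 50 48 49
f 51 88 67
f 88 62 91
f 67 91 56
f 88 91 67
f 51 67 63
f 67 56 68
f 63 68 52
f 67 68 63
f 51 63 72
f 63 52 73
f 72 73 58
f 63 73 72
f 51 72 84
f 72 58 87
f 84 87 61
f 72 87 84
f 51 84 88
f 84 61 92
f 88 92 62
f 84 92 88
f 52 68 79
f 68 56 82
f 79 82 60
f 68 82 79
f 56 91 69
f 91 62 90
f 69 90 55
f 91 90 69
f 62 92 89
f 92 61 85
f 89 85 53
f 92 85 89
f 61 87 86
f 87 58 74
f 86 74 57
f 87 74 86
f 58 73 78
f 73 52 75
f 78 75 59
f 73 75 78
f 54 80 66
f 80 60 81
f 66 81 55
f 80 81 66
f 54 66 64
f 66 55 65
f 64 65 53
f 66 65 64
f 54 64 71
f 64 53 70
f 71 70 57
f 64 70 71
f 54 71 76
f 71 57 77
f 76 77 59
f 71 77 76
f 54 76 80
f 76 59 83
f 80 83 60
f 76 83 80
f 55 81 69
f 81 60 82
f 69 82 56
f 81 82 69
f 53 65 89
f 65 55 90
f 89 90 62
f 65 90 89
f 57 70 86
f 70 53 85
f 86 85 61
f 70 85 86
f 59 77 78
f 77 57 74
f 78 74 58
f 77 74 78
f 60 83 79
f 83 59 75
f 79 75 52
f 83 75 79

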